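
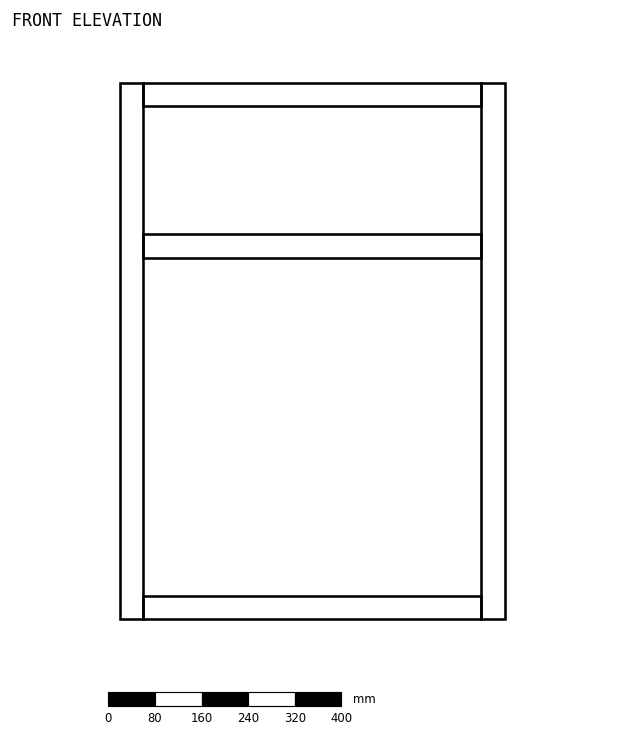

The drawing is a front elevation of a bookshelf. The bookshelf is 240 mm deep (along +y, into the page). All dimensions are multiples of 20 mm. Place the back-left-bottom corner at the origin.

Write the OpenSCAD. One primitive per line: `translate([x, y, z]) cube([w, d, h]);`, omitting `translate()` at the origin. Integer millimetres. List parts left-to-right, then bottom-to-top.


cube([40, 240, 920]);
translate([40, 0, 0]) cube([580, 240, 40]);
translate([40, 0, 620]) cube([580, 240, 40]);
translate([40, 0, 880]) cube([580, 240, 40]);
translate([620, 0, 0]) cube([40, 240, 920]);


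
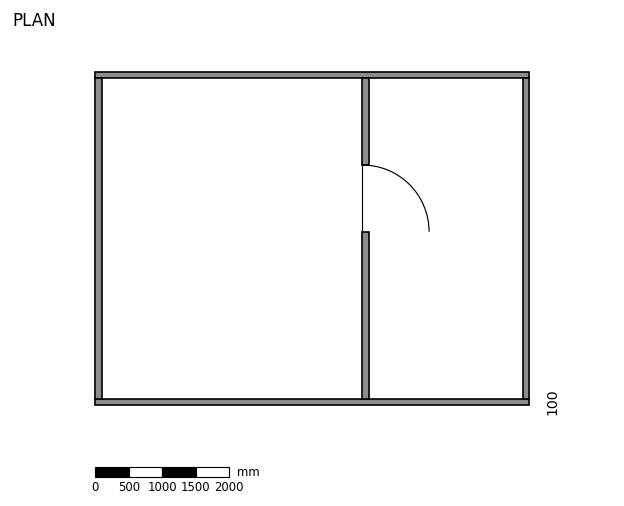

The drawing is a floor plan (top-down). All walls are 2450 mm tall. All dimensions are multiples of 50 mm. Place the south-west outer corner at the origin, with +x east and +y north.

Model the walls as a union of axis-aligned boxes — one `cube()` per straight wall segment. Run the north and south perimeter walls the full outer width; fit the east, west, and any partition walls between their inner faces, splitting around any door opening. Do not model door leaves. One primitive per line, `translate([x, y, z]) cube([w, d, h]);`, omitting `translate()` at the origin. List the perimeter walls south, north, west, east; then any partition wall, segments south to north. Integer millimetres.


cube([6500, 100, 2450]);
translate([0, 4900, 0]) cube([6500, 100, 2450]);
translate([0, 100, 0]) cube([100, 4800, 2450]);
translate([6400, 100, 0]) cube([100, 4800, 2450]);
translate([4000, 100, 0]) cube([100, 2500, 2450]);
translate([4000, 3600, 0]) cube([100, 1300, 2450]);


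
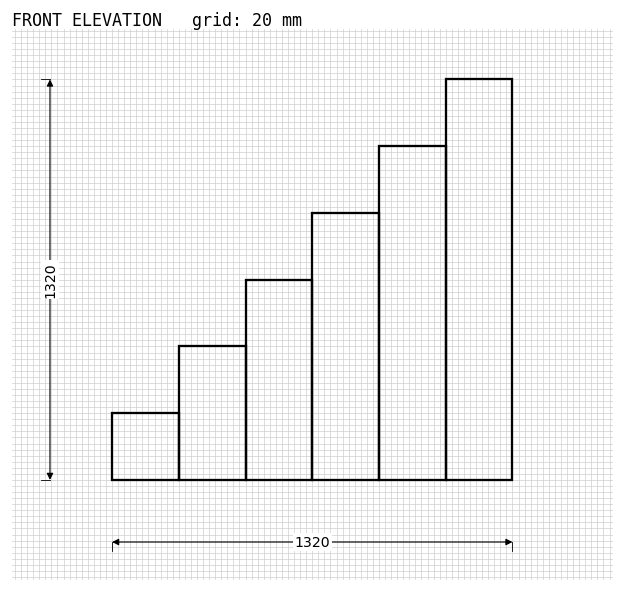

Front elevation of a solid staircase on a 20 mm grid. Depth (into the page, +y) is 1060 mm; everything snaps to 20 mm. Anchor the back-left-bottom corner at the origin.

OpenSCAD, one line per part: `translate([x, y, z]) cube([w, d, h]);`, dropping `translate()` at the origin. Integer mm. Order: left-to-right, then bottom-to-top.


cube([220, 1060, 220]);
translate([220, 0, 0]) cube([220, 1060, 440]);
translate([440, 0, 0]) cube([220, 1060, 660]);
translate([660, 0, 0]) cube([220, 1060, 880]);
translate([880, 0, 0]) cube([220, 1060, 1100]);
translate([1100, 0, 0]) cube([220, 1060, 1320]);


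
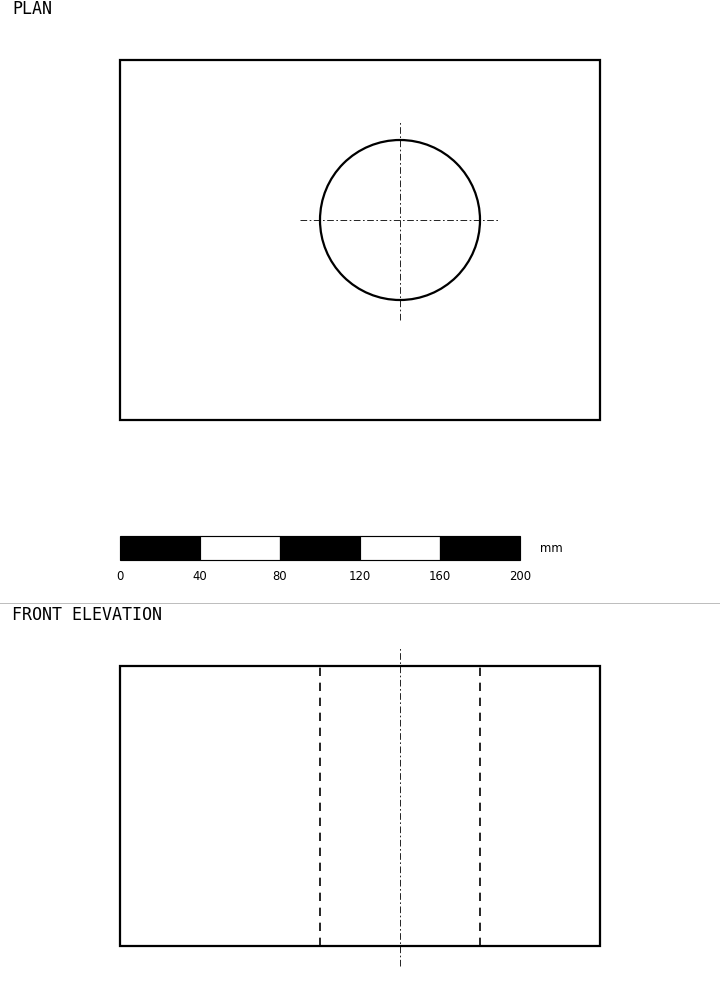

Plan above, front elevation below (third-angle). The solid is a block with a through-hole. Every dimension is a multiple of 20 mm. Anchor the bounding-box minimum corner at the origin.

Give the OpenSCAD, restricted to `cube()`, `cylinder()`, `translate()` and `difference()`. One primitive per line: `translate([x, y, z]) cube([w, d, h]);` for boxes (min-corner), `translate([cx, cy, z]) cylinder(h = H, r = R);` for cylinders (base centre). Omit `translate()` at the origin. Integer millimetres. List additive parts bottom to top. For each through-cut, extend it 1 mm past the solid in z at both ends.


difference() {
  cube([240, 180, 140]);
  translate([140, 100, -1]) cylinder(h = 142, r = 40);
}


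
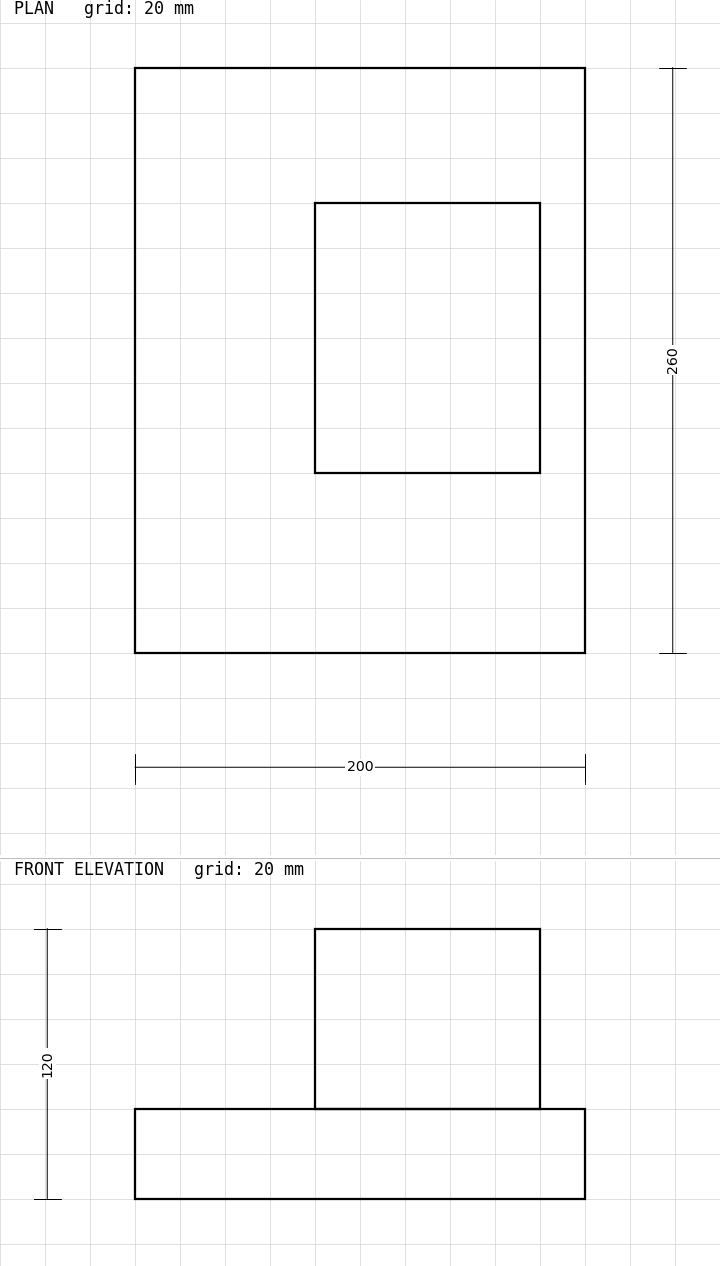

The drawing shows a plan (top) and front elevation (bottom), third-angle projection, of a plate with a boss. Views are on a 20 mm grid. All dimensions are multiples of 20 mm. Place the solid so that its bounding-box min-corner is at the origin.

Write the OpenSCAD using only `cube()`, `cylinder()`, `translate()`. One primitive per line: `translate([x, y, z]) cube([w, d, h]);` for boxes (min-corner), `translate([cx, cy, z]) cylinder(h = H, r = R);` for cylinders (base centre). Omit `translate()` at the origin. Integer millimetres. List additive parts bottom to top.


cube([200, 260, 40]);
translate([80, 80, 40]) cube([100, 120, 80]);


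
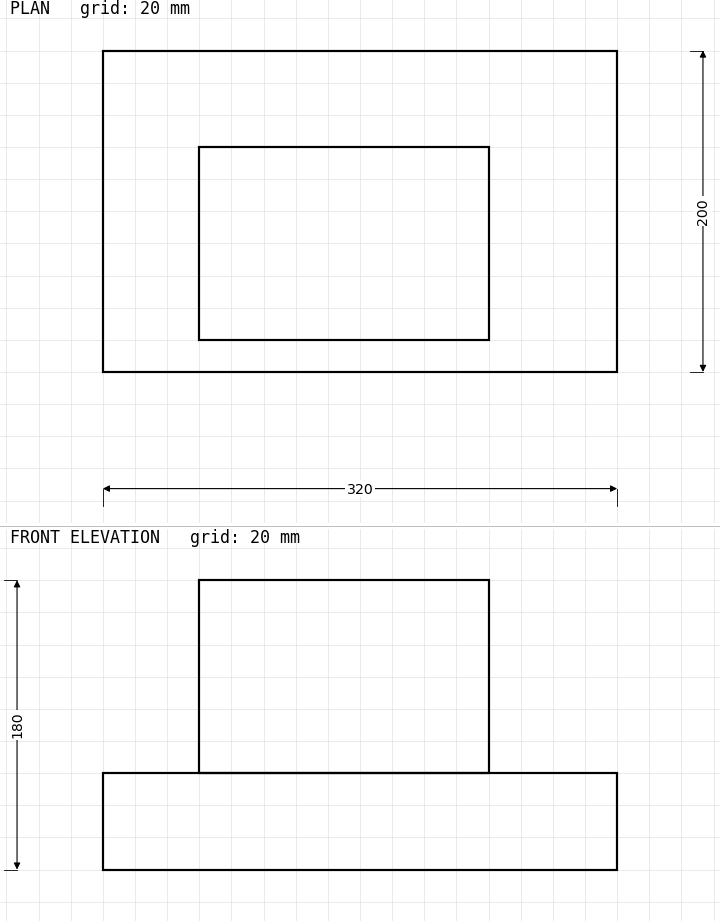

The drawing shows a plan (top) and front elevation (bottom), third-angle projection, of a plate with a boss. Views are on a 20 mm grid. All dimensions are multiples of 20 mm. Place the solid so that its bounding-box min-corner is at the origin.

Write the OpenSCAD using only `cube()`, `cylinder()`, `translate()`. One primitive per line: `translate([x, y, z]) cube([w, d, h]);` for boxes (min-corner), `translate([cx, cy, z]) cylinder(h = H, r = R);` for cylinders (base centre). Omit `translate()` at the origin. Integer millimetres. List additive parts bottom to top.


cube([320, 200, 60]);
translate([60, 20, 60]) cube([180, 120, 120]);


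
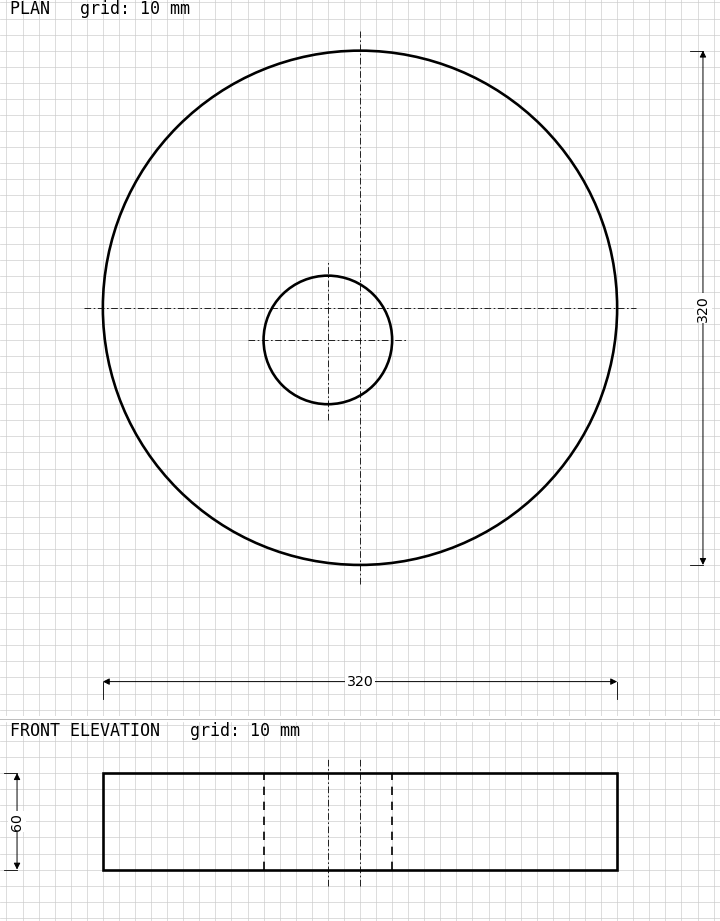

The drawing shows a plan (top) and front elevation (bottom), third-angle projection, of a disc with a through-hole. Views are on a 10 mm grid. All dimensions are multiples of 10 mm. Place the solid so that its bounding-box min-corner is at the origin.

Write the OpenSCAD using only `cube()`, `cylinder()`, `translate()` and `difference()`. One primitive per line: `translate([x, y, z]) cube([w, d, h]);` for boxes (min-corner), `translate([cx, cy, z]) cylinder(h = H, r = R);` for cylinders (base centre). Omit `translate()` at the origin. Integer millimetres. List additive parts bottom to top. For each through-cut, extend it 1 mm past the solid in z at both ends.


difference() {
  translate([160, 160, 0]) cylinder(h = 60, r = 160);
  translate([140, 140, -1]) cylinder(h = 62, r = 40);
}


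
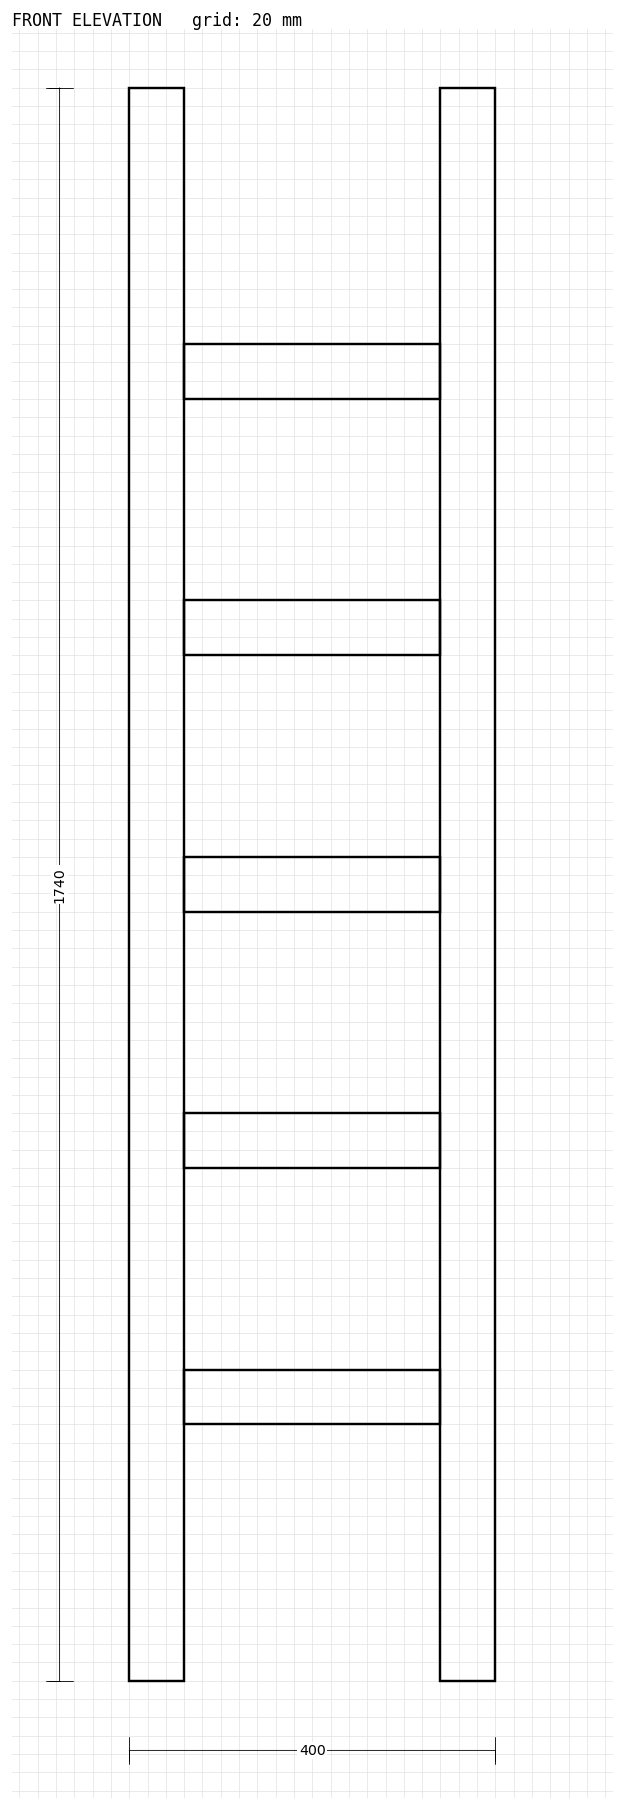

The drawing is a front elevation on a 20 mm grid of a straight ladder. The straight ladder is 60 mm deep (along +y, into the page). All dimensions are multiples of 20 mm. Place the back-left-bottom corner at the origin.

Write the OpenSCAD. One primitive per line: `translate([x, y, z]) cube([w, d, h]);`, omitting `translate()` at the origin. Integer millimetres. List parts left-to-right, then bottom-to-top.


cube([60, 60, 1740]);
translate([60, 0, 280]) cube([280, 60, 60]);
translate([60, 0, 560]) cube([280, 60, 60]);
translate([60, 0, 840]) cube([280, 60, 60]);
translate([60, 0, 1120]) cube([280, 60, 60]);
translate([60, 0, 1400]) cube([280, 60, 60]);
translate([340, 0, 0]) cube([60, 60, 1740]);


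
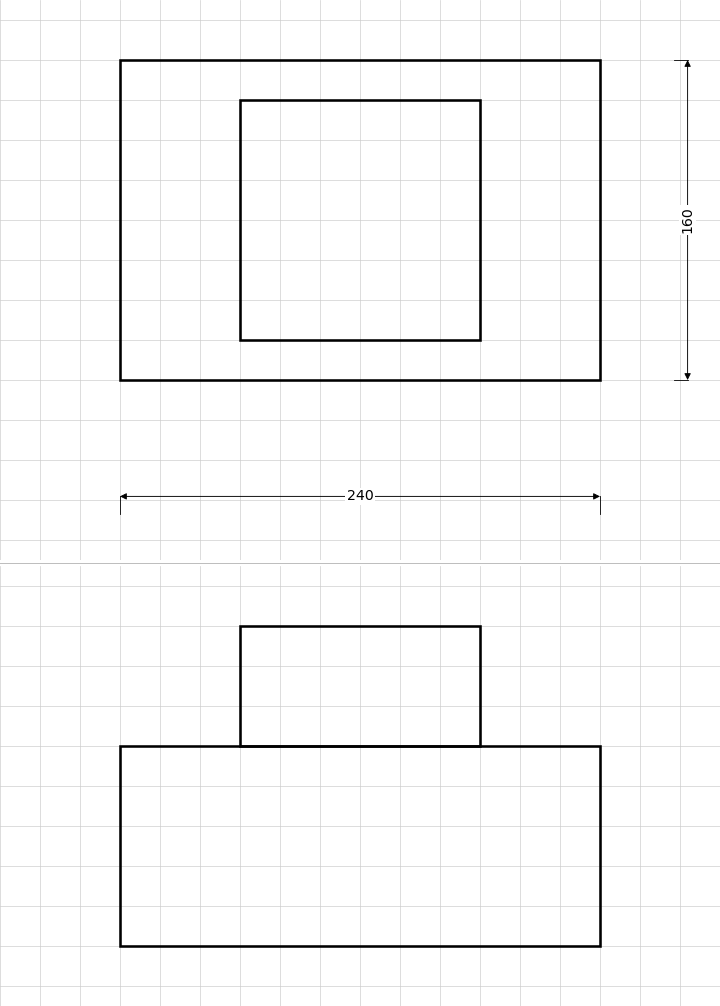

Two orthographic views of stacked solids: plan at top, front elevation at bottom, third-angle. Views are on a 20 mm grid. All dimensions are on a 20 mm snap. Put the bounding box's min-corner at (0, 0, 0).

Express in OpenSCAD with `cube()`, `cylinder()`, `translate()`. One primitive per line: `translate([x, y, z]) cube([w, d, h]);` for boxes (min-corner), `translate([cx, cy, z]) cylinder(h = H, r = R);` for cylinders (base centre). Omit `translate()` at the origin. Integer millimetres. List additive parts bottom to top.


cube([240, 160, 100]);
translate([60, 20, 100]) cube([120, 120, 60]);


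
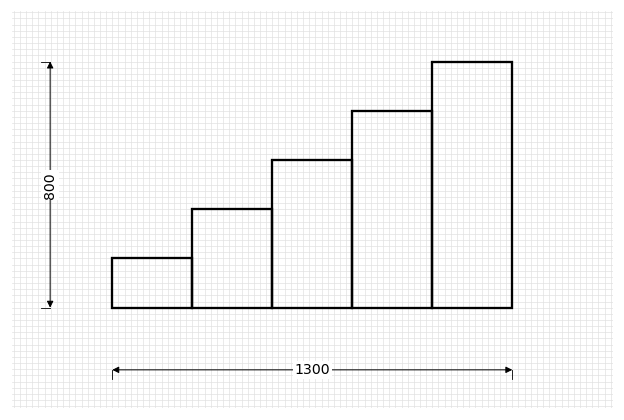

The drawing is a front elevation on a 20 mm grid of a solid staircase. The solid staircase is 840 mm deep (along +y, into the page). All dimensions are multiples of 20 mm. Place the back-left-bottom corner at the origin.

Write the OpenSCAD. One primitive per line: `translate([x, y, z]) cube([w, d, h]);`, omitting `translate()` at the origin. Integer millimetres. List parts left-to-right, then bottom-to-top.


cube([260, 840, 160]);
translate([260, 0, 0]) cube([260, 840, 320]);
translate([520, 0, 0]) cube([260, 840, 480]);
translate([780, 0, 0]) cube([260, 840, 640]);
translate([1040, 0, 0]) cube([260, 840, 800]);


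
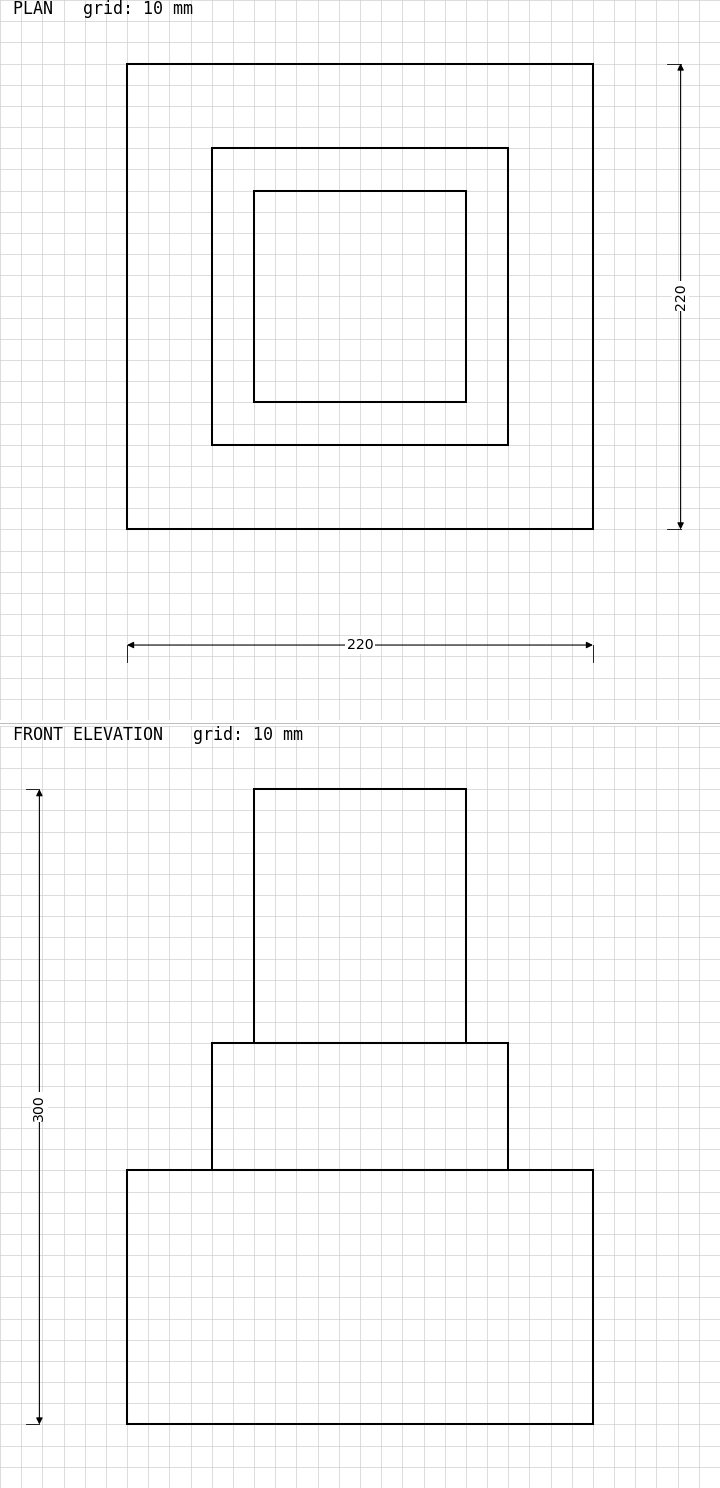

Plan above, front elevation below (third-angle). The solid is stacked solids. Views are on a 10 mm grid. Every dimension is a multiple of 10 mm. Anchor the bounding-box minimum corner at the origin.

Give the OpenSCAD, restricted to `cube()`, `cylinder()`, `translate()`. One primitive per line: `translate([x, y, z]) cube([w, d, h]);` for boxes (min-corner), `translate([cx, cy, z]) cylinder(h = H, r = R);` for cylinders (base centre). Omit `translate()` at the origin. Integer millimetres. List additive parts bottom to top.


cube([220, 220, 120]);
translate([40, 40, 120]) cube([140, 140, 60]);
translate([60, 60, 180]) cube([100, 100, 120]);


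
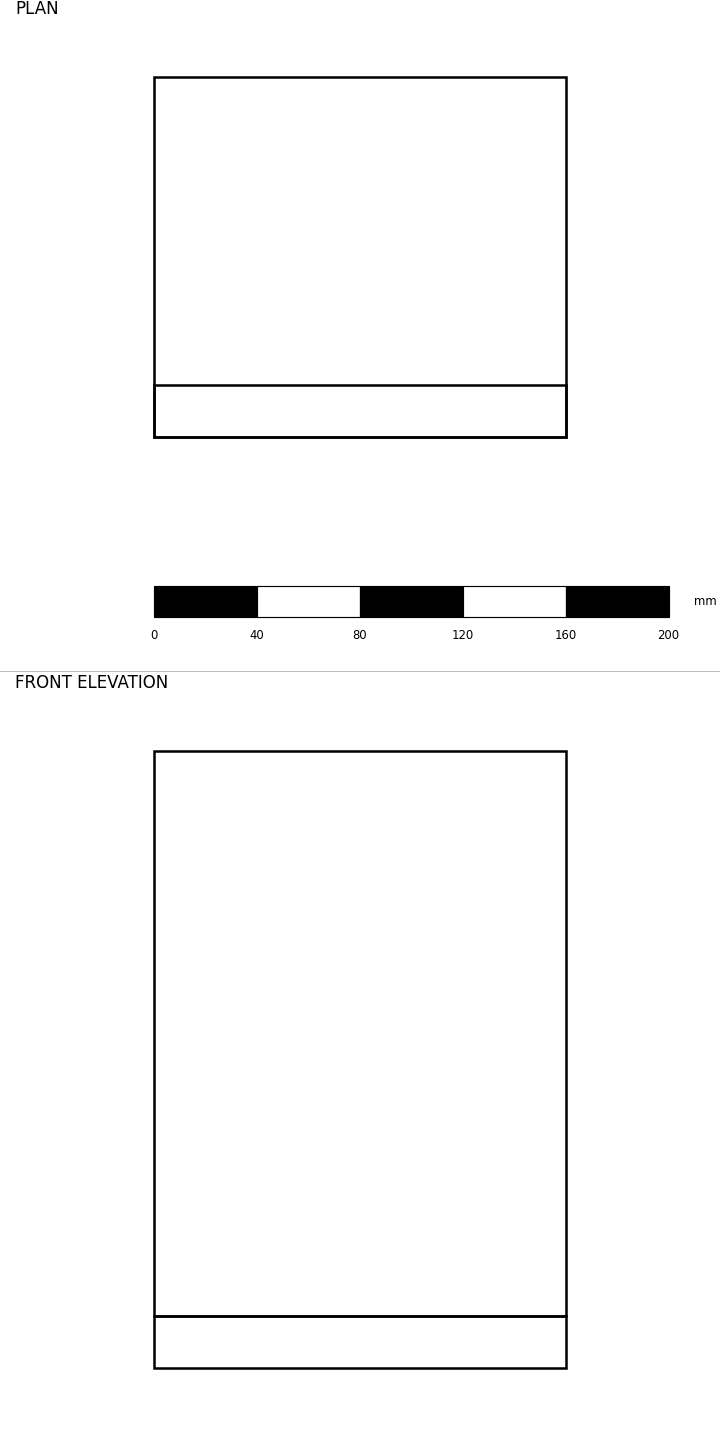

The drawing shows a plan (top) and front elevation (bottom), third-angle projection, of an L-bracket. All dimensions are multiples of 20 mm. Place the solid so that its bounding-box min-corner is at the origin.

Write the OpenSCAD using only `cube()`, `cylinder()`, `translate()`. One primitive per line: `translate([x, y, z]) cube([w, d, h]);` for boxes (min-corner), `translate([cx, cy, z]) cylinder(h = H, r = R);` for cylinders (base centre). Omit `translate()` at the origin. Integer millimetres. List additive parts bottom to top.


cube([160, 140, 20]);
translate([0, 0, 20]) cube([160, 20, 220]);


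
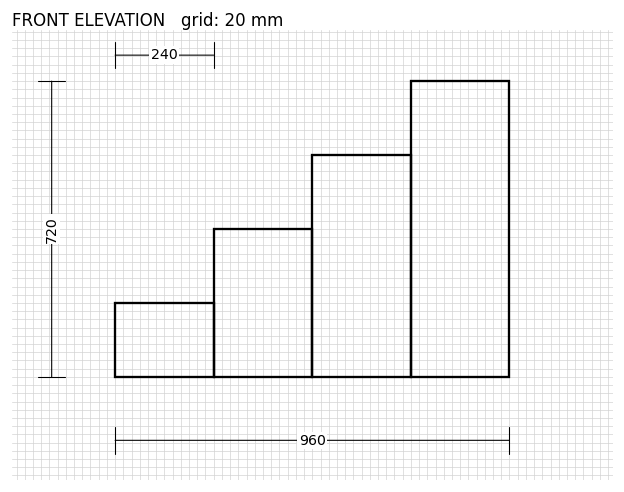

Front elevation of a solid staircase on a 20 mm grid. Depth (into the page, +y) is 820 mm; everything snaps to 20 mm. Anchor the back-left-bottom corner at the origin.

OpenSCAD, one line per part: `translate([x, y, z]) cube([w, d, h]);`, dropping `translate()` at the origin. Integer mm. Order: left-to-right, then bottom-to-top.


cube([240, 820, 180]);
translate([240, 0, 0]) cube([240, 820, 360]);
translate([480, 0, 0]) cube([240, 820, 540]);
translate([720, 0, 0]) cube([240, 820, 720]);


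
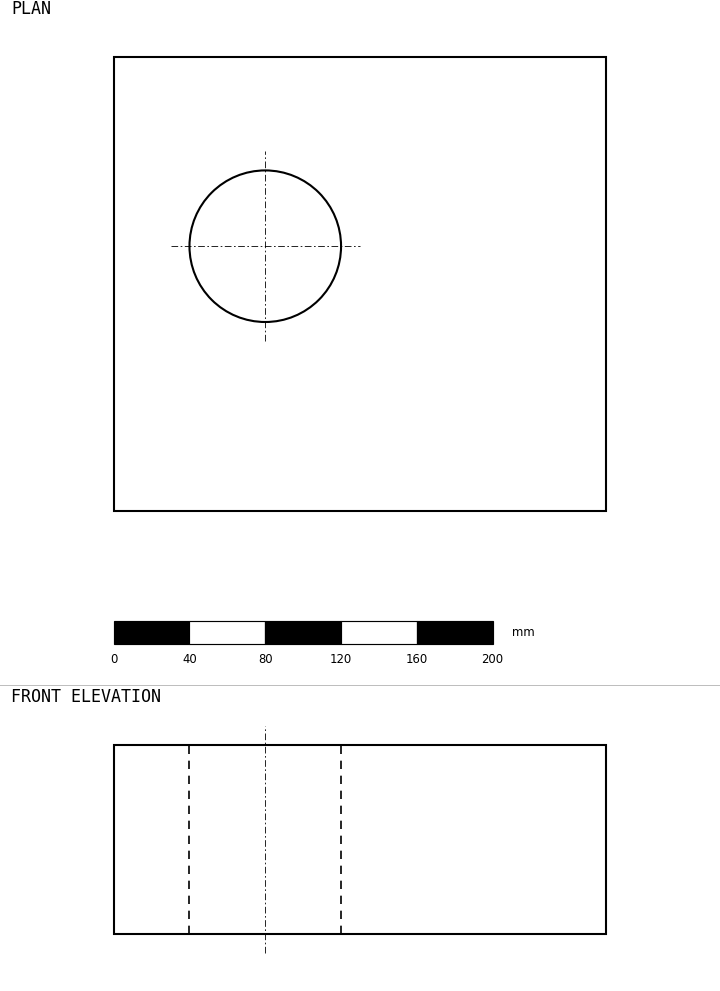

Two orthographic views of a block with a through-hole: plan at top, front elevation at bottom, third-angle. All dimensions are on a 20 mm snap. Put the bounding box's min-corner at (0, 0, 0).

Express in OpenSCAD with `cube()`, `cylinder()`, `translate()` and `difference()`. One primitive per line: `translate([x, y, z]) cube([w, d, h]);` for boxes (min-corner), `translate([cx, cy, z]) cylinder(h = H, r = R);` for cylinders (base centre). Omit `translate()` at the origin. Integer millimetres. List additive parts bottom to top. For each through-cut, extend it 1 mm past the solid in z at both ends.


difference() {
  cube([260, 240, 100]);
  translate([80, 140, -1]) cylinder(h = 102, r = 40);
}


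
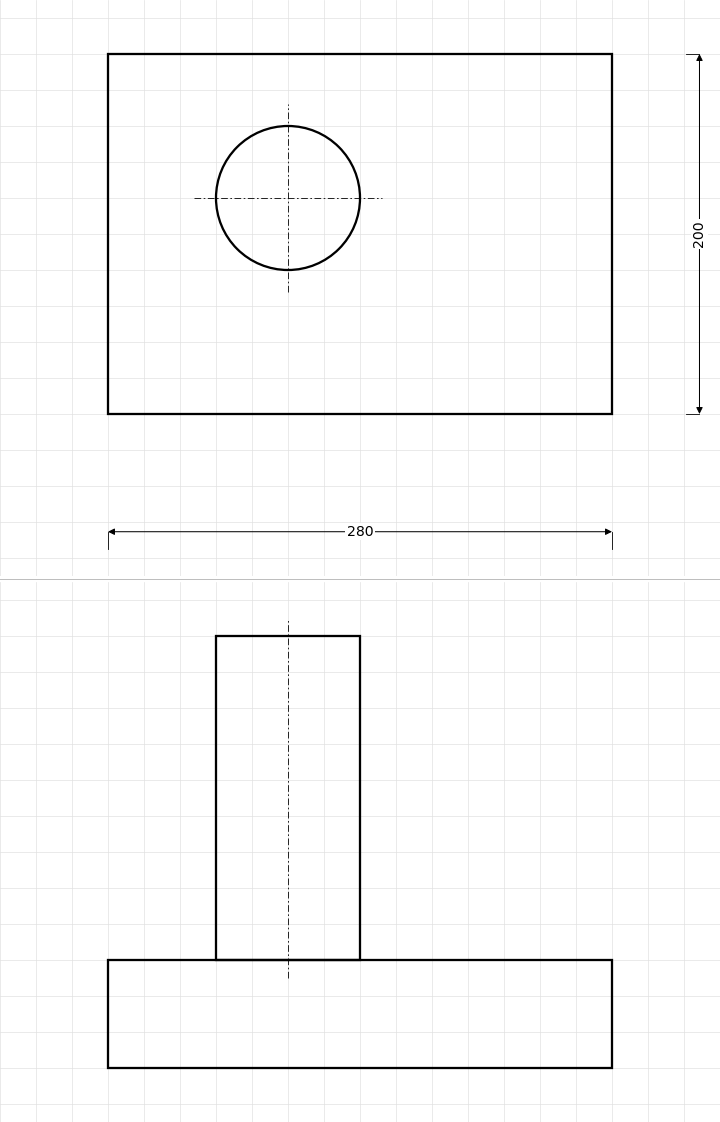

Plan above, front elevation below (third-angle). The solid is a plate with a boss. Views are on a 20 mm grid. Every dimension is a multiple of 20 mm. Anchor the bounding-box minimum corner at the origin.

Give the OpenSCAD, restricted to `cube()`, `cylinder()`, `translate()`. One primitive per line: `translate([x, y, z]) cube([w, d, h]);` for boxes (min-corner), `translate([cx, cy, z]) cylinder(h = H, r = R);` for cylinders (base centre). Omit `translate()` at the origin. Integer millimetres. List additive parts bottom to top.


cube([280, 200, 60]);
translate([100, 120, 60]) cylinder(h = 180, r = 40);


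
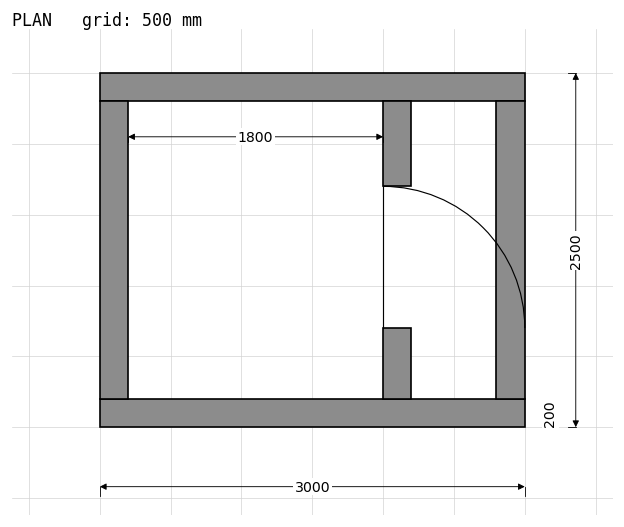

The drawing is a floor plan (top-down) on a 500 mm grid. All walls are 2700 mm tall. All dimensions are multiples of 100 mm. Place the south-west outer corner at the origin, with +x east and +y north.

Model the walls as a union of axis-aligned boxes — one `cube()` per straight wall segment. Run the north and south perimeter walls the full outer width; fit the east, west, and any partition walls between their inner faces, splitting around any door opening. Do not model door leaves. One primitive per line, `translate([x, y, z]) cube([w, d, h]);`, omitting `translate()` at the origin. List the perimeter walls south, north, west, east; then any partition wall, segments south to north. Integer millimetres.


cube([3000, 200, 2700]);
translate([0, 2300, 0]) cube([3000, 200, 2700]);
translate([0, 200, 0]) cube([200, 2100, 2700]);
translate([2800, 200, 0]) cube([200, 2100, 2700]);
translate([2000, 200, 0]) cube([200, 500, 2700]);
translate([2000, 1700, 0]) cube([200, 600, 2700]);


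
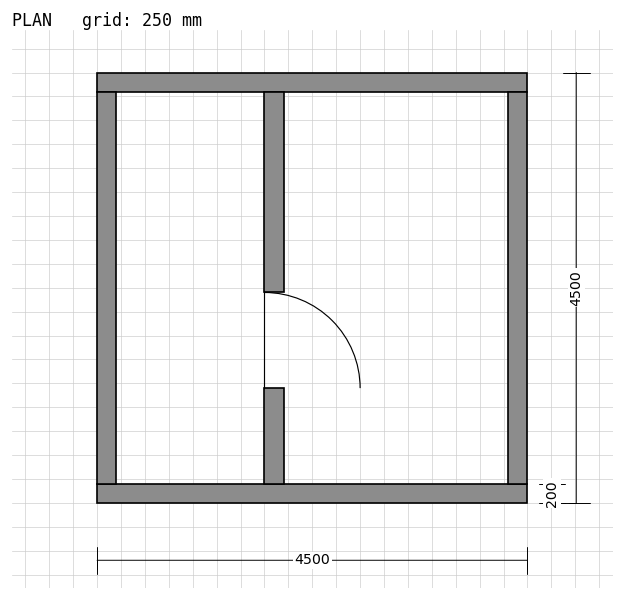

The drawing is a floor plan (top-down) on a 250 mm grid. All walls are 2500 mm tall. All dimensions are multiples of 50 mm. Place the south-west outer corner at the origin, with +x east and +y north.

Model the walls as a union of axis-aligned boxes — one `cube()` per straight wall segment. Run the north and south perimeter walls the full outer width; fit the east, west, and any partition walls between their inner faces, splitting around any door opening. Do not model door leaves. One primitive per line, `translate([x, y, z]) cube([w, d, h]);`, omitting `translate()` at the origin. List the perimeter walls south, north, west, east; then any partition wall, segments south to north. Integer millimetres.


cube([4500, 200, 2500]);
translate([0, 4300, 0]) cube([4500, 200, 2500]);
translate([0, 200, 0]) cube([200, 4100, 2500]);
translate([4300, 200, 0]) cube([200, 4100, 2500]);
translate([1750, 200, 0]) cube([200, 1000, 2500]);
translate([1750, 2200, 0]) cube([200, 2100, 2500]);


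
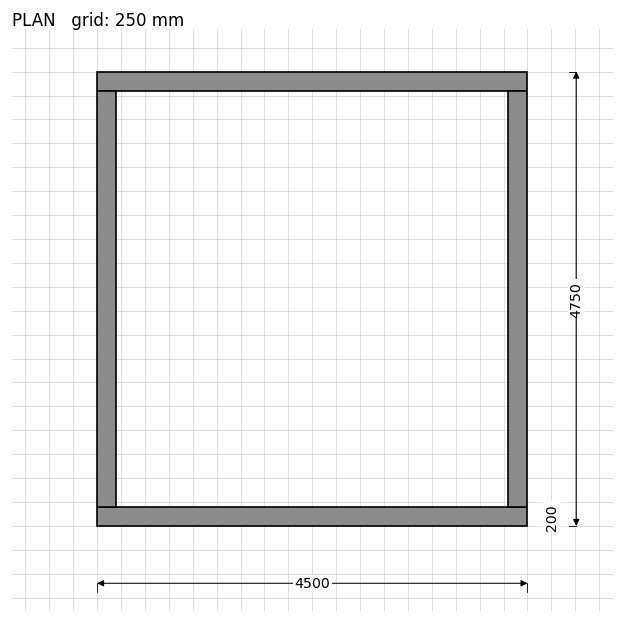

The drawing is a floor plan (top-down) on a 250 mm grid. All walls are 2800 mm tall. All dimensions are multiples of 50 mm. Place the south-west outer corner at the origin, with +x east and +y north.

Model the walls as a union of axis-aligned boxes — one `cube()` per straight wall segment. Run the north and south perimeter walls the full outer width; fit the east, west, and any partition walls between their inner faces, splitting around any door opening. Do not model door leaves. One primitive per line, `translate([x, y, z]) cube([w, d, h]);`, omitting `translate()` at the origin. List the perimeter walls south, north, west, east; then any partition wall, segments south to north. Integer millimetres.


cube([4500, 200, 2800]);
translate([0, 4550, 0]) cube([4500, 200, 2800]);
translate([0, 200, 0]) cube([200, 4350, 2800]);
translate([4300, 200, 0]) cube([200, 4350, 2800]);


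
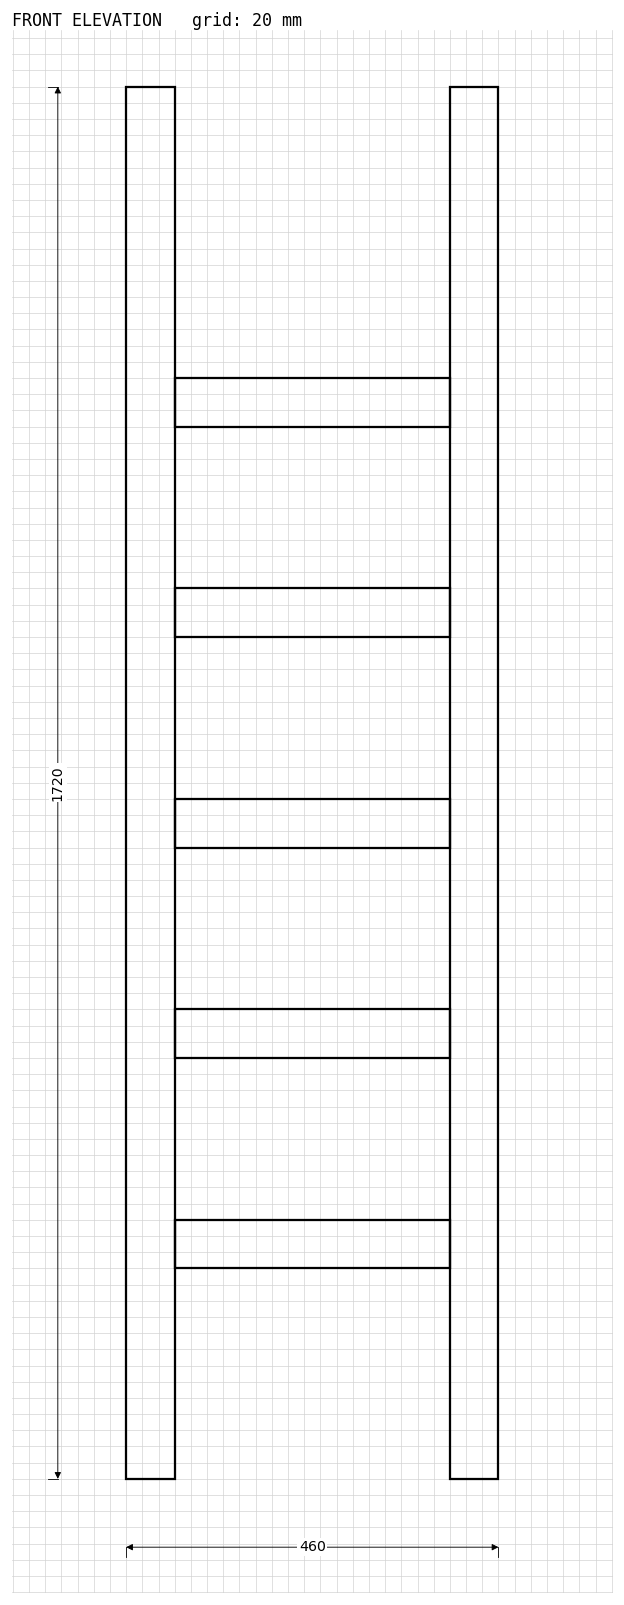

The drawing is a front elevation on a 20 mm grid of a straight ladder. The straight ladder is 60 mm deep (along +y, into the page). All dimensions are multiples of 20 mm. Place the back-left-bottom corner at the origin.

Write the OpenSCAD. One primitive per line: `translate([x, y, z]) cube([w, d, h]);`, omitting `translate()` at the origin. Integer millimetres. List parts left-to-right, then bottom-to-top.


cube([60, 60, 1720]);
translate([60, 0, 260]) cube([340, 60, 60]);
translate([60, 0, 520]) cube([340, 60, 60]);
translate([60, 0, 780]) cube([340, 60, 60]);
translate([60, 0, 1040]) cube([340, 60, 60]);
translate([60, 0, 1300]) cube([340, 60, 60]);
translate([400, 0, 0]) cube([60, 60, 1720]);


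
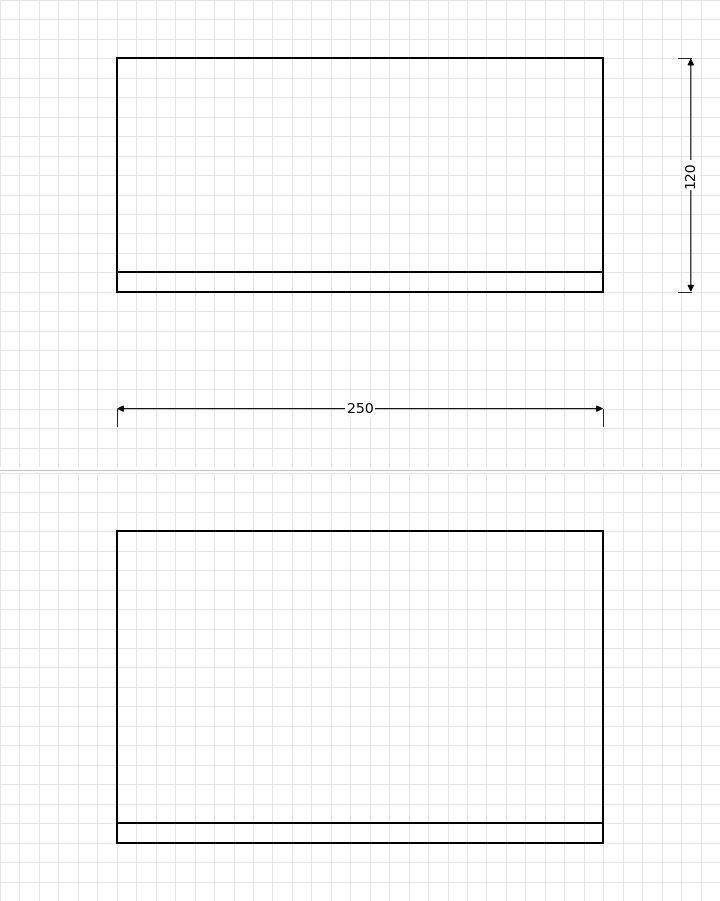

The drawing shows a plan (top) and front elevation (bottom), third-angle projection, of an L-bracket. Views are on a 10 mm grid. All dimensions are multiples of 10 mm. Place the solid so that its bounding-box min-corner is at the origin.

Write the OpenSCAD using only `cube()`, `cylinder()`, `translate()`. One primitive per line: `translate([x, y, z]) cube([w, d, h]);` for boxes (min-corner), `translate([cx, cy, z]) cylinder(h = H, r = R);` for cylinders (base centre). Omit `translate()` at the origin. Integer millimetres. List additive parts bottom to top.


cube([250, 120, 10]);
translate([0, 0, 10]) cube([250, 10, 150]);


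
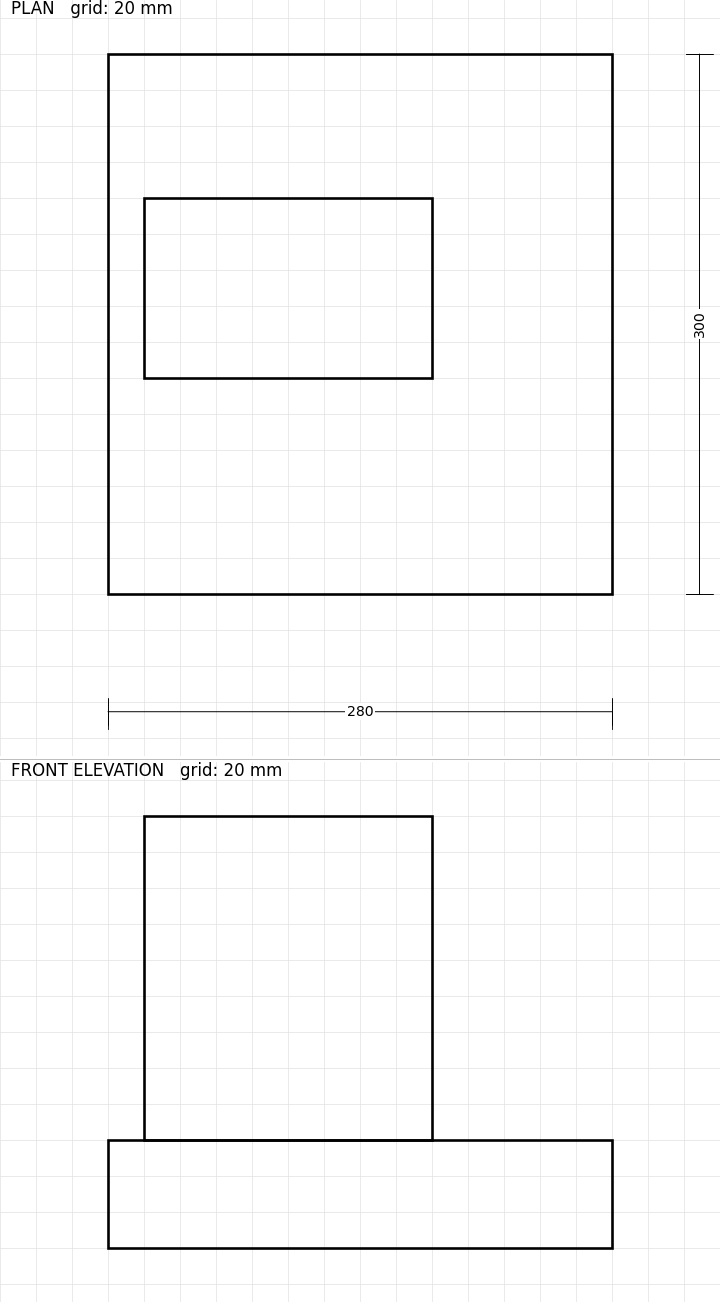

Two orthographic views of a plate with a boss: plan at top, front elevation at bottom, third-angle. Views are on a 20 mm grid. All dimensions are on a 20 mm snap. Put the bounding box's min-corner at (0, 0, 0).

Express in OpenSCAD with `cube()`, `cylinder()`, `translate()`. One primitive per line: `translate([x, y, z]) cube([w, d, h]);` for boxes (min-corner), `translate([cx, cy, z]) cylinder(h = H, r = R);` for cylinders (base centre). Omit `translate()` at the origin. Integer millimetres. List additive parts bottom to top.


cube([280, 300, 60]);
translate([20, 120, 60]) cube([160, 100, 180]);


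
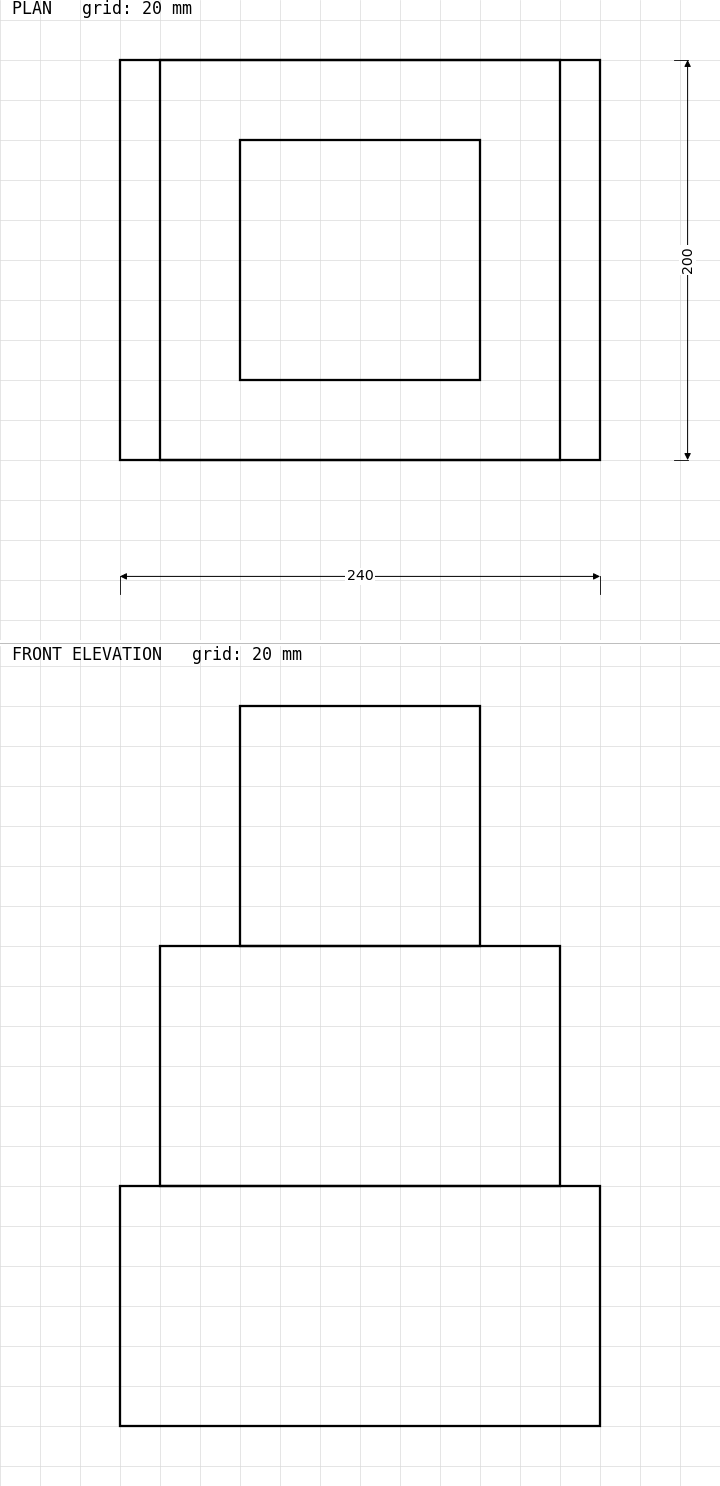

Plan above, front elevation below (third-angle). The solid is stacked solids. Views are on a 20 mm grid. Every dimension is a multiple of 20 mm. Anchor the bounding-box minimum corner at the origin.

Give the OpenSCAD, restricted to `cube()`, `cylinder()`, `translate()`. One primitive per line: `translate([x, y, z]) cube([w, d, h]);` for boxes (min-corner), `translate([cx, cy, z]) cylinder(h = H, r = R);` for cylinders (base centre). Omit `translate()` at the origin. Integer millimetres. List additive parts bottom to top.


cube([240, 200, 120]);
translate([20, 0, 120]) cube([200, 200, 120]);
translate([60, 40, 240]) cube([120, 120, 120]);


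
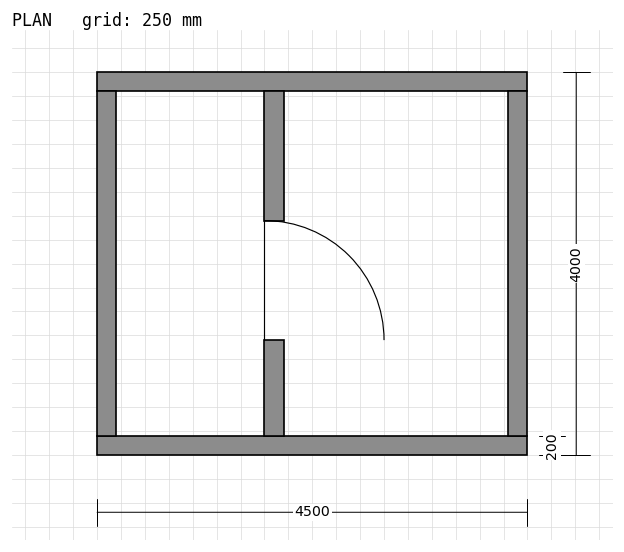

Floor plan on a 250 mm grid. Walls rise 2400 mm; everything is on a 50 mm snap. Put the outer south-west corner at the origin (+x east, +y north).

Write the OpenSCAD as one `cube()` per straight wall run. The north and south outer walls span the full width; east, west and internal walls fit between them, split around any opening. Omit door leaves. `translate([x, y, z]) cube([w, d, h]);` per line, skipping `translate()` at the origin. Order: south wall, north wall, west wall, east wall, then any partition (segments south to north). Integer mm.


cube([4500, 200, 2400]);
translate([0, 3800, 0]) cube([4500, 200, 2400]);
translate([0, 200, 0]) cube([200, 3600, 2400]);
translate([4300, 200, 0]) cube([200, 3600, 2400]);
translate([1750, 200, 0]) cube([200, 1000, 2400]);
translate([1750, 2450, 0]) cube([200, 1350, 2400]);


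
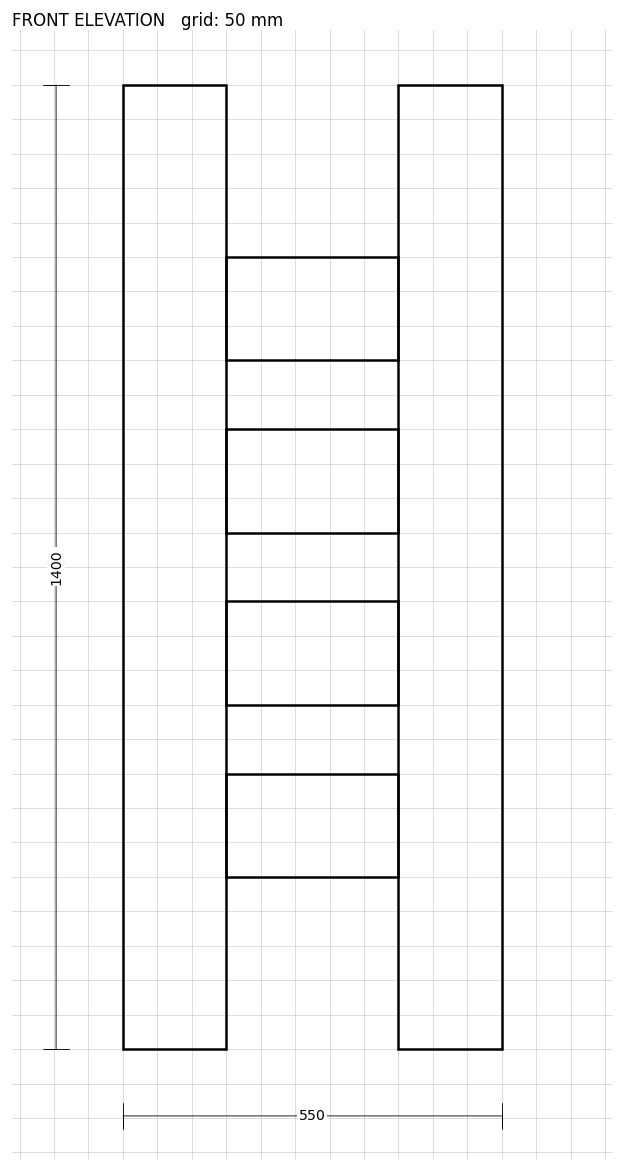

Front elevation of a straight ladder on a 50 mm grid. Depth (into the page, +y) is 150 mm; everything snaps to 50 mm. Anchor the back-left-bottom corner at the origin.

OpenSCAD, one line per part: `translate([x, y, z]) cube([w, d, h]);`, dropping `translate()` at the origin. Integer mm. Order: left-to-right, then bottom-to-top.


cube([150, 150, 1400]);
translate([150, 0, 250]) cube([250, 150, 150]);
translate([150, 0, 500]) cube([250, 150, 150]);
translate([150, 0, 750]) cube([250, 150, 150]);
translate([150, 0, 1000]) cube([250, 150, 150]);
translate([400, 0, 0]) cube([150, 150, 1400]);


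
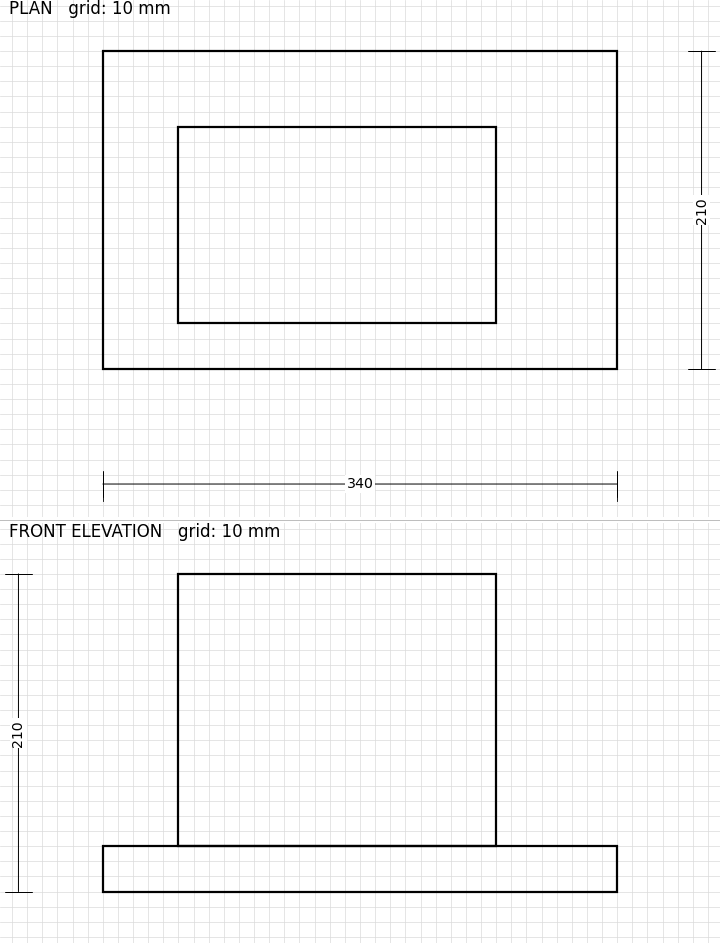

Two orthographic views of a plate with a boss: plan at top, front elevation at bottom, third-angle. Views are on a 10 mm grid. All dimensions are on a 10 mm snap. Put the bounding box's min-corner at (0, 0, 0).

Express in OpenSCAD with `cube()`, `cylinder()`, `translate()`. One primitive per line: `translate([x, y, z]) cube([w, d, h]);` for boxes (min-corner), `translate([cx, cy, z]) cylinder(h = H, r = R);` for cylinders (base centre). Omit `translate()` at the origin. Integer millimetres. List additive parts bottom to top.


cube([340, 210, 30]);
translate([50, 30, 30]) cube([210, 130, 180]);


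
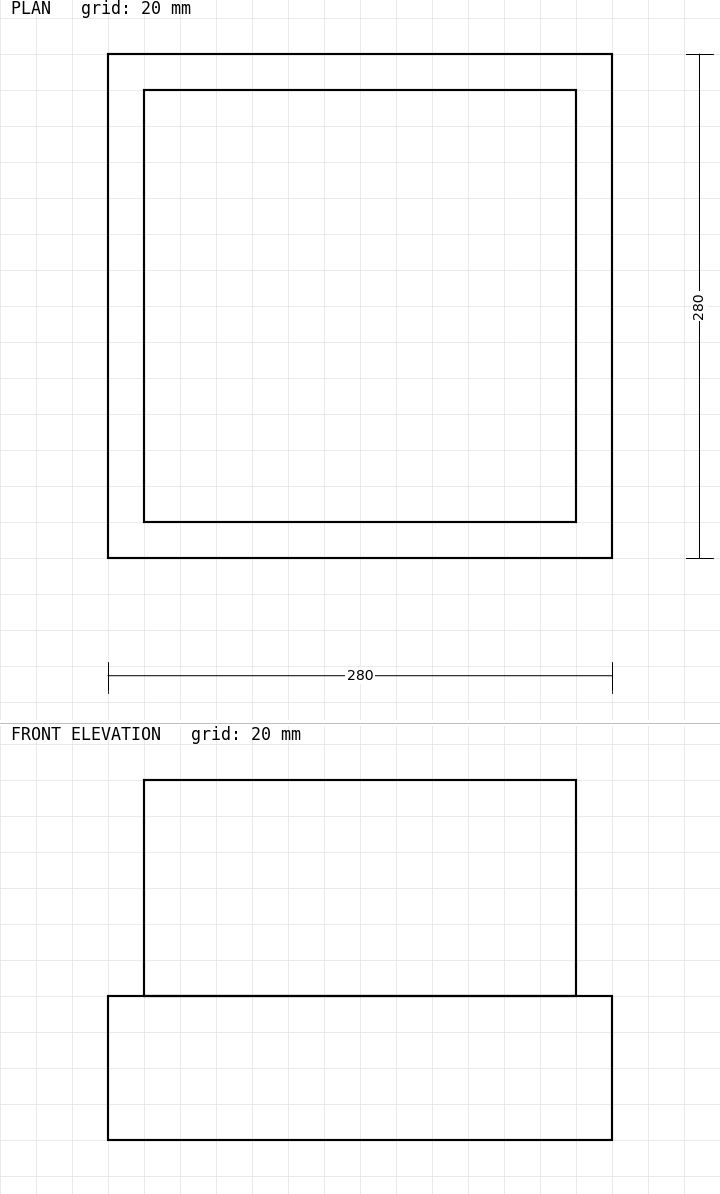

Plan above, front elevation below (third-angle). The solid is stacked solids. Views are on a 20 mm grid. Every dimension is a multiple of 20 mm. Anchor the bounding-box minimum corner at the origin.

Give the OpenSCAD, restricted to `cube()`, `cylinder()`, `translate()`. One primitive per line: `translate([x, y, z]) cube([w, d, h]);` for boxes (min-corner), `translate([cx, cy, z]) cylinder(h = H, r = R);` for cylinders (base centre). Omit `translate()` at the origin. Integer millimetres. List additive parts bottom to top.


cube([280, 280, 80]);
translate([20, 20, 80]) cube([240, 240, 120]);


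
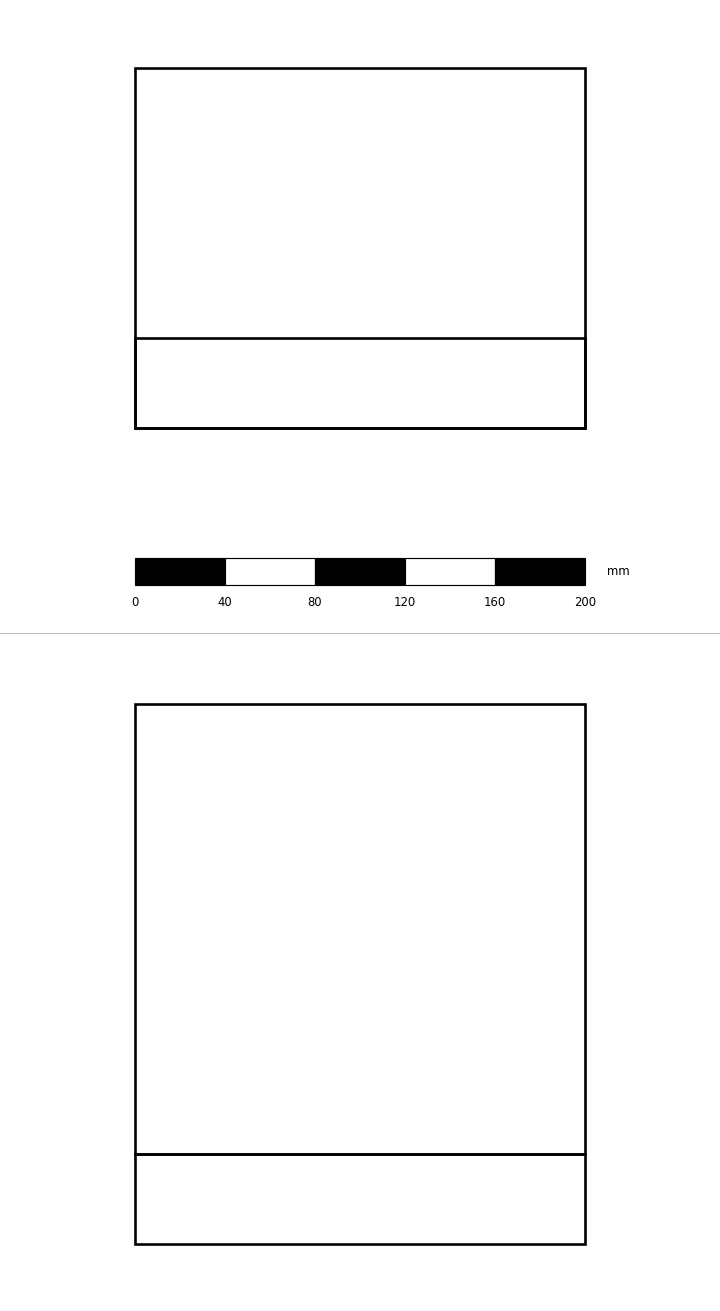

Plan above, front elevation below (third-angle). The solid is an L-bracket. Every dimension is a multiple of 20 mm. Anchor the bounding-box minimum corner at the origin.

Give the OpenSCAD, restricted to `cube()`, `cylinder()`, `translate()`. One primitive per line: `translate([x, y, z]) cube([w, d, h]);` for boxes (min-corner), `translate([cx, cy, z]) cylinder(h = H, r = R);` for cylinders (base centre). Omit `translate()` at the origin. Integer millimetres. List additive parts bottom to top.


cube([200, 160, 40]);
translate([0, 0, 40]) cube([200, 40, 200]);


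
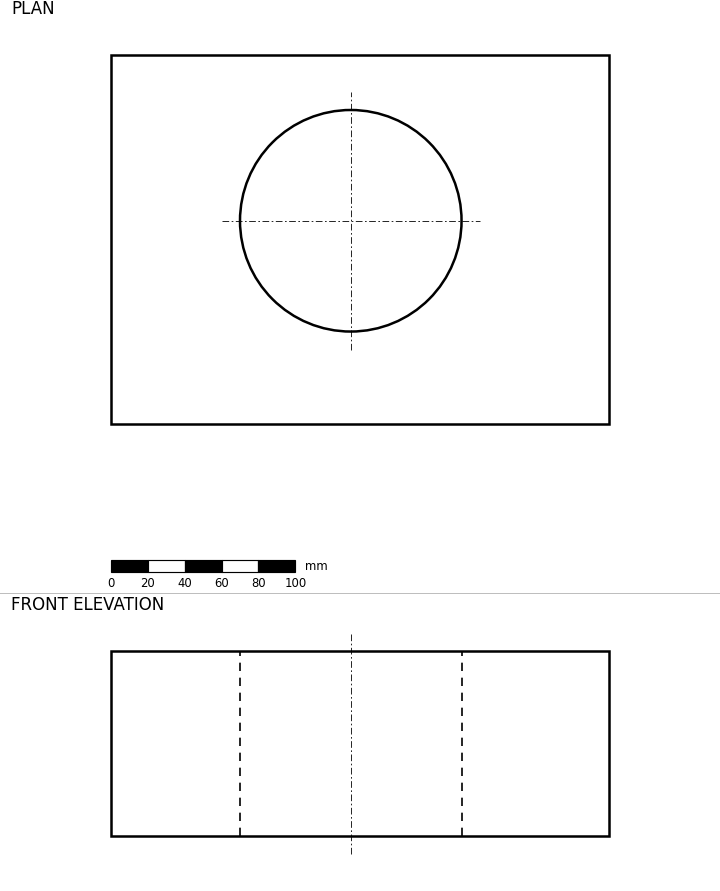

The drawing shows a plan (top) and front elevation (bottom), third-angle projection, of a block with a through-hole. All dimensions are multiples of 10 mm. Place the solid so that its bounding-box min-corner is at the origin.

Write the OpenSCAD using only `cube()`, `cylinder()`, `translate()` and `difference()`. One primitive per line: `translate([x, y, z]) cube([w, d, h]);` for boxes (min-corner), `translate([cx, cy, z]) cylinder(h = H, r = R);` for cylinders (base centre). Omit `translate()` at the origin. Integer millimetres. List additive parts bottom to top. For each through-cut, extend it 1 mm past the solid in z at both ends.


difference() {
  cube([270, 200, 100]);
  translate([130, 110, -1]) cylinder(h = 102, r = 60);
}


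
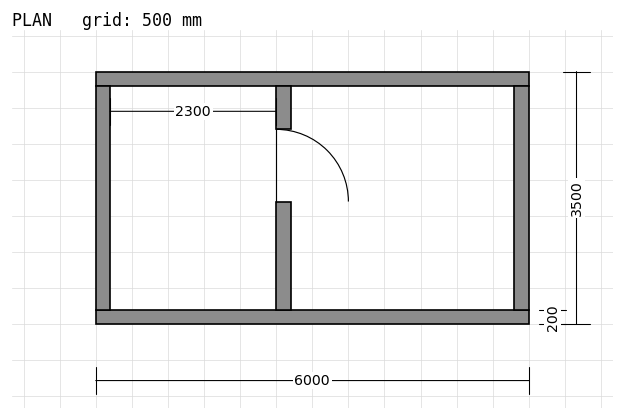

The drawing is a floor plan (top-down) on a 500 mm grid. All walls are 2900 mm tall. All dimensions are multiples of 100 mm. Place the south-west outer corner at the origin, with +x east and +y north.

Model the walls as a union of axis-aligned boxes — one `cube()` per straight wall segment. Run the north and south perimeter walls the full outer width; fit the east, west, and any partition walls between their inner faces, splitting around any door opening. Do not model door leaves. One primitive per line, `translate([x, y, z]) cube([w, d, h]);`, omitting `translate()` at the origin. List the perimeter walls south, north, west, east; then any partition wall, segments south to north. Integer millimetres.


cube([6000, 200, 2900]);
translate([0, 3300, 0]) cube([6000, 200, 2900]);
translate([0, 200, 0]) cube([200, 3100, 2900]);
translate([5800, 200, 0]) cube([200, 3100, 2900]);
translate([2500, 200, 0]) cube([200, 1500, 2900]);
translate([2500, 2700, 0]) cube([200, 600, 2900]);


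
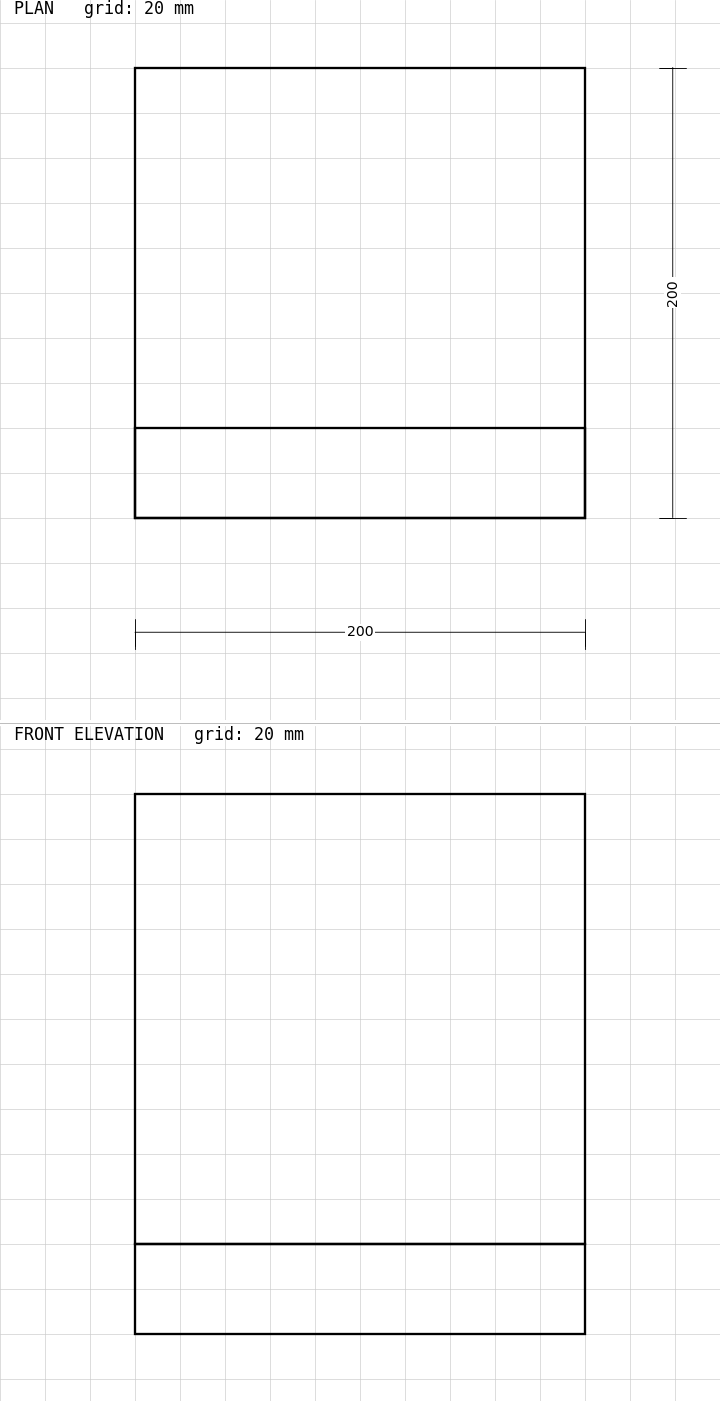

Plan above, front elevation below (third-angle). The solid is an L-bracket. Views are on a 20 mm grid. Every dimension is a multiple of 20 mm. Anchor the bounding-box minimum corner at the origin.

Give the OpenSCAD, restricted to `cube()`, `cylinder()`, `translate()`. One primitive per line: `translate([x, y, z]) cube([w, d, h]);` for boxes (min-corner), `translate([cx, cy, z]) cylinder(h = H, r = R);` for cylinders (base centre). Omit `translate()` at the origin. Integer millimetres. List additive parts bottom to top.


cube([200, 200, 40]);
translate([0, 0, 40]) cube([200, 40, 200]);


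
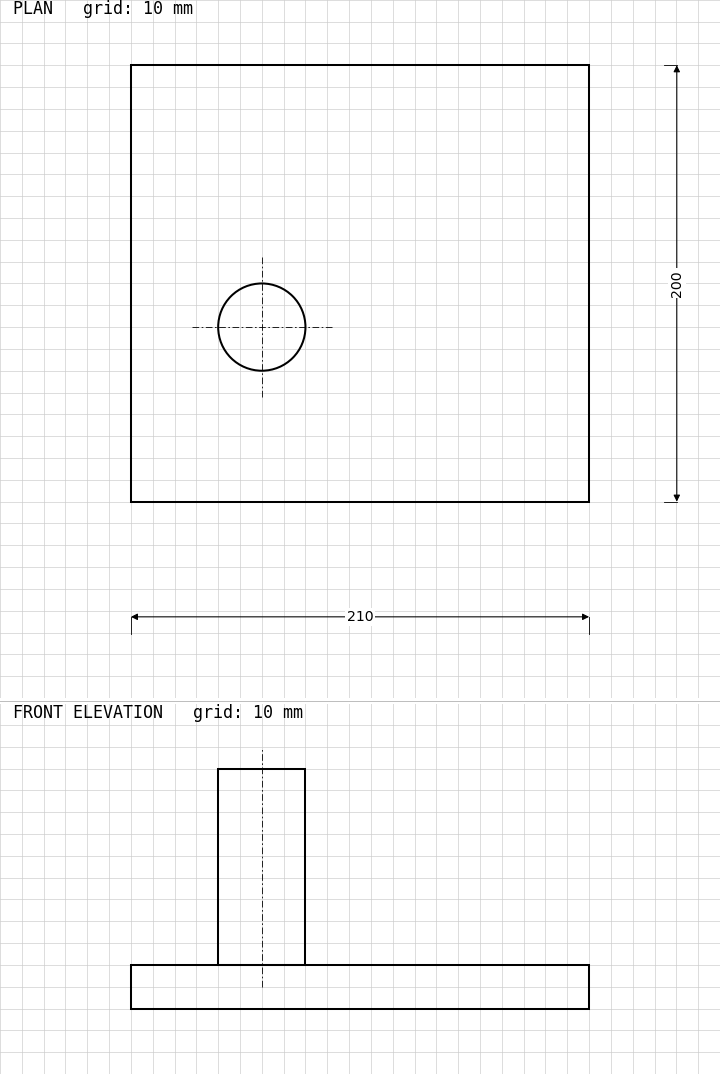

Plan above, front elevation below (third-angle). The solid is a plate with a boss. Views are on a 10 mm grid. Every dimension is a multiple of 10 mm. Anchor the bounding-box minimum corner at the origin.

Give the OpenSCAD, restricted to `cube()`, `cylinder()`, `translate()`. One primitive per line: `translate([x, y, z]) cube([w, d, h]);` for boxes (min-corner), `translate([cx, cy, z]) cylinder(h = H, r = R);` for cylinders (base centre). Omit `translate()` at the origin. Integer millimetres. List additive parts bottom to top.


cube([210, 200, 20]);
translate([60, 80, 20]) cylinder(h = 90, r = 20);


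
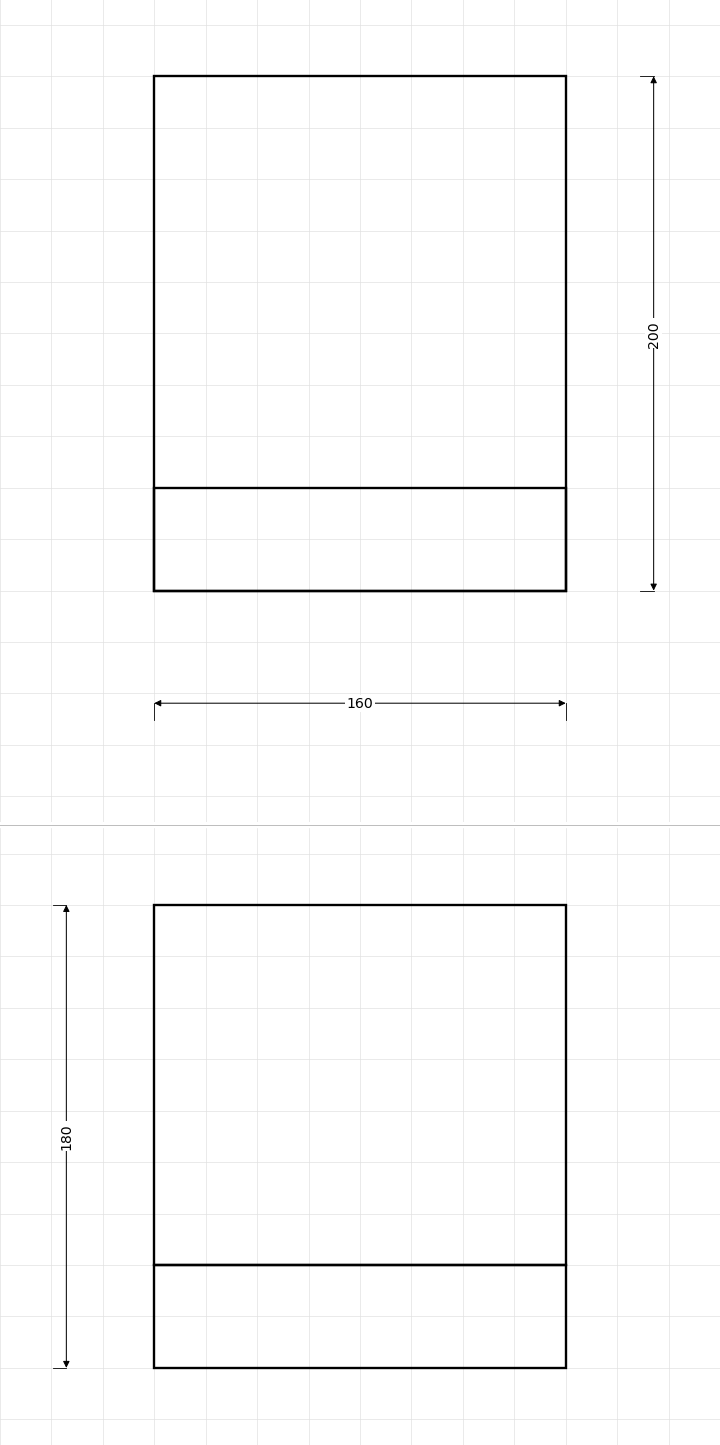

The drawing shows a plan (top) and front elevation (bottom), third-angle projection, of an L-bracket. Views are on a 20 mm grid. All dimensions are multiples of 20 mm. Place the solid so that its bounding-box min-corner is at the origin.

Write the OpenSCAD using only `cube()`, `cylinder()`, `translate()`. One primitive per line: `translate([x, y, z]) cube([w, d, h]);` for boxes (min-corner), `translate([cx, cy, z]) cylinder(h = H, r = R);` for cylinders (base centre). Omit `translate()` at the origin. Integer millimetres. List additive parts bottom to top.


cube([160, 200, 40]);
translate([0, 0, 40]) cube([160, 40, 140]);


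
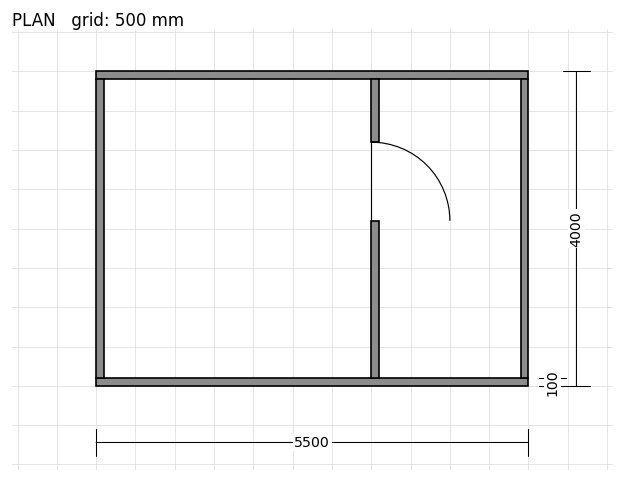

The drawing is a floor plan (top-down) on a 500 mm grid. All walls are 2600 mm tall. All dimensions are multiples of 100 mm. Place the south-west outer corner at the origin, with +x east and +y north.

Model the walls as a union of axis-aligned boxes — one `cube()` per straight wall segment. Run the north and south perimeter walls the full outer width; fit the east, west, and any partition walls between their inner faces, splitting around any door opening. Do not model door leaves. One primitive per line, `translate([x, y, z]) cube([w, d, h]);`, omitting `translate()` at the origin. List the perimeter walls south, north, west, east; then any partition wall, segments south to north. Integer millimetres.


cube([5500, 100, 2600]);
translate([0, 3900, 0]) cube([5500, 100, 2600]);
translate([0, 100, 0]) cube([100, 3800, 2600]);
translate([5400, 100, 0]) cube([100, 3800, 2600]);
translate([3500, 100, 0]) cube([100, 2000, 2600]);
translate([3500, 3100, 0]) cube([100, 800, 2600]);


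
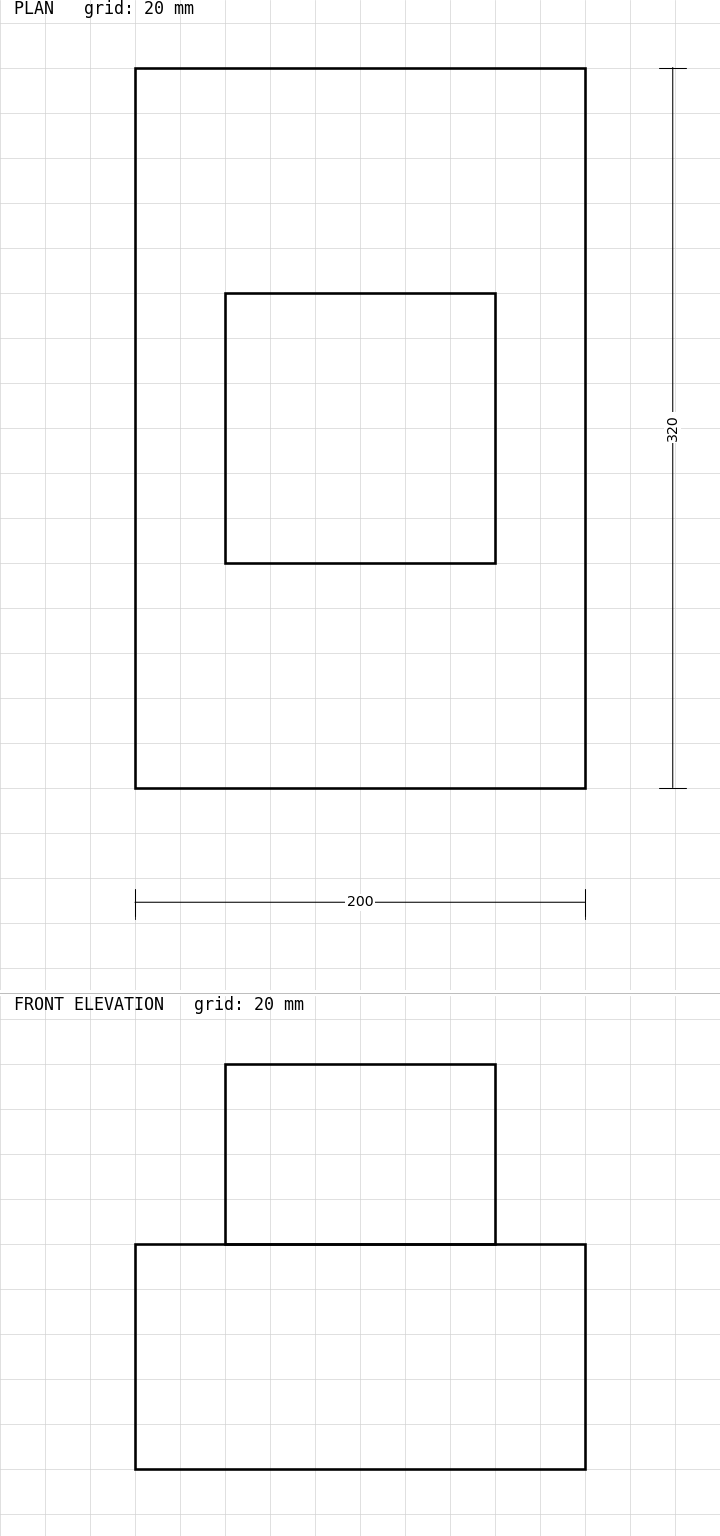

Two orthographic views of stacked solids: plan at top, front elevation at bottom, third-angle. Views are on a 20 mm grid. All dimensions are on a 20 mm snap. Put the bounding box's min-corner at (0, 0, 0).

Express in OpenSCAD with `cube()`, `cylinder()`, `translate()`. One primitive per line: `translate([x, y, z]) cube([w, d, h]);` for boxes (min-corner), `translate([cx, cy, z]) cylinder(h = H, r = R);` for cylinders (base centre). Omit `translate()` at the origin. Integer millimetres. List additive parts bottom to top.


cube([200, 320, 100]);
translate([40, 100, 100]) cube([120, 120, 80]);
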